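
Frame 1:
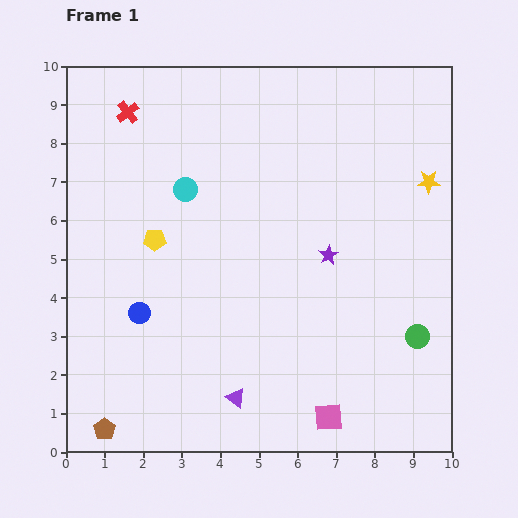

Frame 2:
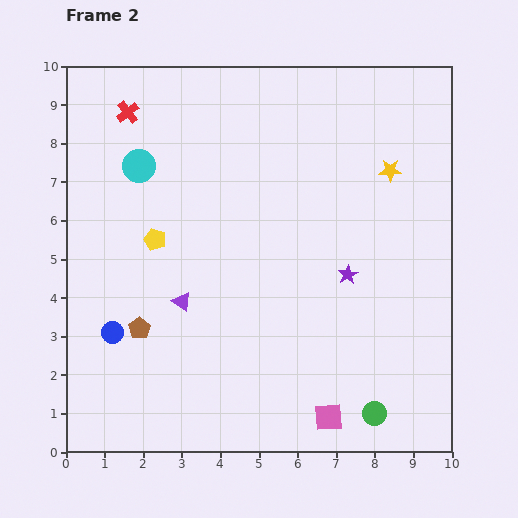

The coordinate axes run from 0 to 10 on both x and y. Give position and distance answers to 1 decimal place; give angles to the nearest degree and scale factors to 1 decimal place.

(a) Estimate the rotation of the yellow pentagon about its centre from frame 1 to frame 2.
20° clockwise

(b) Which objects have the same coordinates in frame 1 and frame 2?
the yellow pentagon, the red cross, the pink square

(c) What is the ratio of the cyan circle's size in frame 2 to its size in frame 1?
1.4×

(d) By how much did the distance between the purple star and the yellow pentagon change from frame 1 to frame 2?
+0.6

Distance in frame 1: 4.5. Distance in frame 2: 5.1.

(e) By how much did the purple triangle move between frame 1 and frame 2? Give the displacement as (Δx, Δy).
(-1.4, 2.5)

The purple triangle was at (4.4, 1.4) in frame 1 and (3.0, 3.9) in frame 2.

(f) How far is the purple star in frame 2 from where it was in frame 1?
0.7

The purple star moved from (6.8, 5.1) to (7.3, 4.6), a distance of √(0.5² + 0.5²) ≈ 0.7.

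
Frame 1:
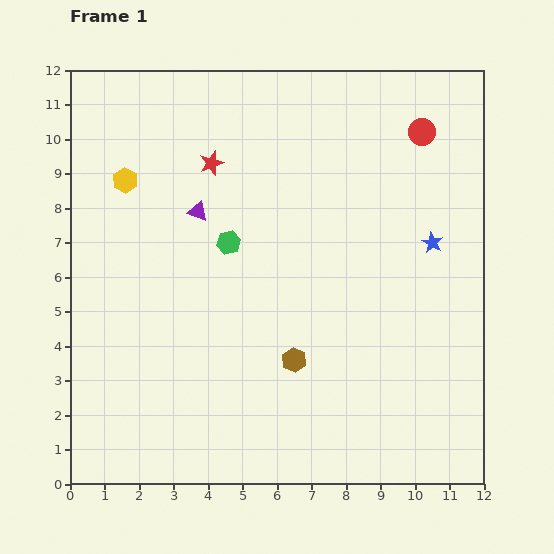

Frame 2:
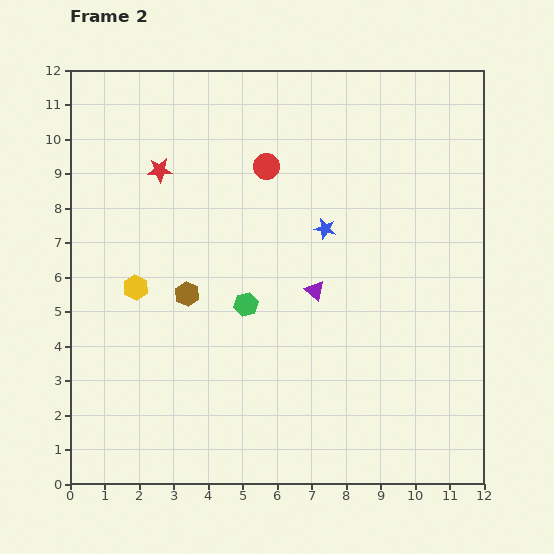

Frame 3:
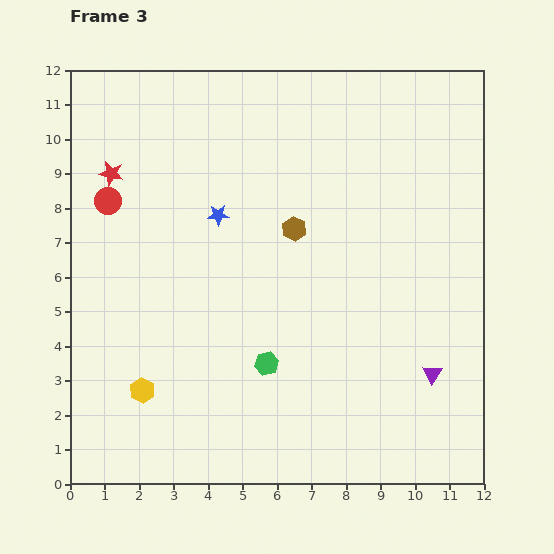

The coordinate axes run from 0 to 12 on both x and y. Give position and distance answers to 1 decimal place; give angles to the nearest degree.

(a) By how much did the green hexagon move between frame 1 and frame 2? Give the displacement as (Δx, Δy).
(0.5, -1.8)

The green hexagon was at (4.6, 7.0) in frame 1 and (5.1, 5.2) in frame 2.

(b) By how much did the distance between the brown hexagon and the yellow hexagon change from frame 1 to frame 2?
-5.6

Distance in frame 1: 7.1. Distance in frame 2: 1.5.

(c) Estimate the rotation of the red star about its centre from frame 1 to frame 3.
31° clockwise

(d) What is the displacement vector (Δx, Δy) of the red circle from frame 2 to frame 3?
(-4.6, -1.0)

The red circle was at (5.7, 9.2) in frame 2 and (1.1, 8.2) in frame 3.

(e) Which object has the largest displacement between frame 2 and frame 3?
the red circle

(moved 4.7; next 4.2)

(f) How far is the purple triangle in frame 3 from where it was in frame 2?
4.2

The purple triangle moved from (7.1, 5.6) to (10.5, 3.2), a distance of √(3.4² + 2.4²) ≈ 4.2.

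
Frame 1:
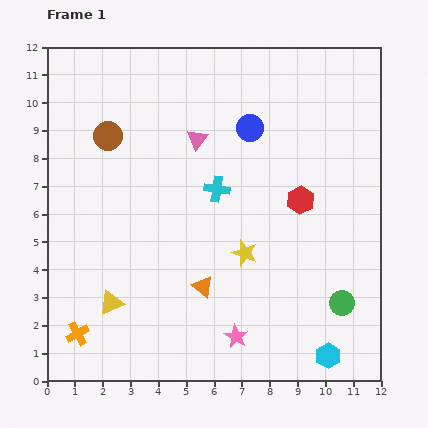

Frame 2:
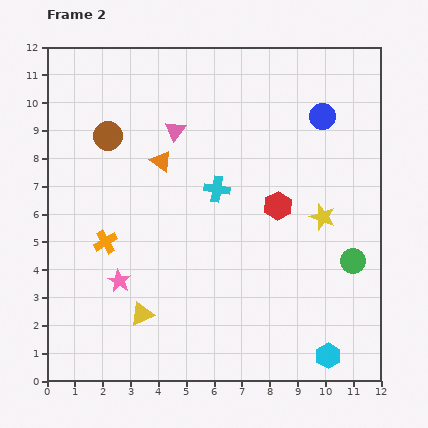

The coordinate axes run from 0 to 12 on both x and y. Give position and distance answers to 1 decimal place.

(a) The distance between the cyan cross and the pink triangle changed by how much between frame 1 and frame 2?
+0.7

Distance in frame 1: 1.9. Distance in frame 2: 2.6.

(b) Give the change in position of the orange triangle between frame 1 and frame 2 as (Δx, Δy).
(-1.5, 4.5)

The orange triangle was at (5.6, 3.4) in frame 1 and (4.1, 7.9) in frame 2.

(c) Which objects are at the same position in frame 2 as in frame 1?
the brown circle, the cyan hexagon, the cyan cross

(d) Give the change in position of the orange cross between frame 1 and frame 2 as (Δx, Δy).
(1.0, 3.3)

The orange cross was at (1.1, 1.7) in frame 1 and (2.1, 5.0) in frame 2.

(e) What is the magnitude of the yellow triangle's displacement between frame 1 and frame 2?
1.2

The yellow triangle moved from (2.3, 2.8) to (3.4, 2.4), a distance of √(1.1² + 0.4²) ≈ 1.2.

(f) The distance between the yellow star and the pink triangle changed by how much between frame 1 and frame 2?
+1.7

Distance in frame 1: 4.4. Distance in frame 2: 6.1.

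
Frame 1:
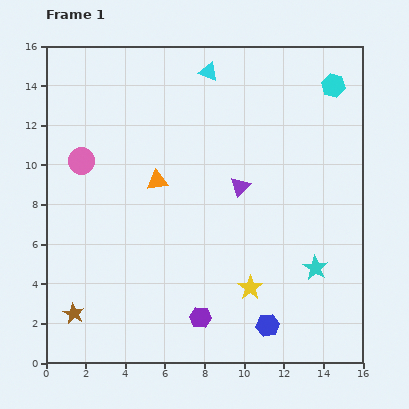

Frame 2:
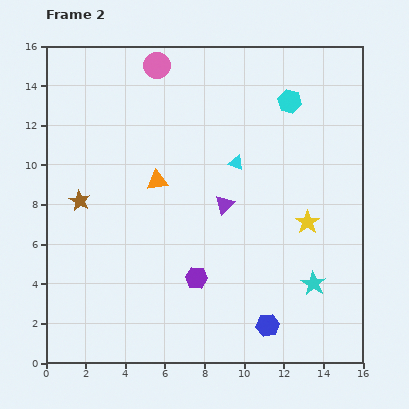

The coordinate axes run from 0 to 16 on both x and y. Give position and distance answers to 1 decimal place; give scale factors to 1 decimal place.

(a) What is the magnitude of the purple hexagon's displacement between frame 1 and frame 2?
2.0

The purple hexagon moved from (7.8, 2.3) to (7.6, 4.3), a distance of √(0.2² + 2.0²) ≈ 2.0.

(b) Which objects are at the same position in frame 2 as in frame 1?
the orange triangle, the blue hexagon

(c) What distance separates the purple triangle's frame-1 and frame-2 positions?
1.2

The purple triangle moved from (9.8, 8.9) to (9.0, 8.0), a distance of √(0.8² + 0.9²) ≈ 1.2.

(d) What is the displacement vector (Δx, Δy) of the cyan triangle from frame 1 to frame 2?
(1.4, -4.6)

The cyan triangle was at (8.2, 14.7) in frame 1 and (9.6, 10.1) in frame 2.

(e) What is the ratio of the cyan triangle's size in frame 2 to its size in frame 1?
0.8×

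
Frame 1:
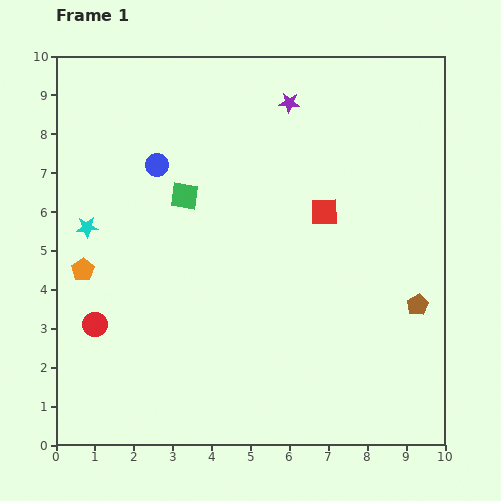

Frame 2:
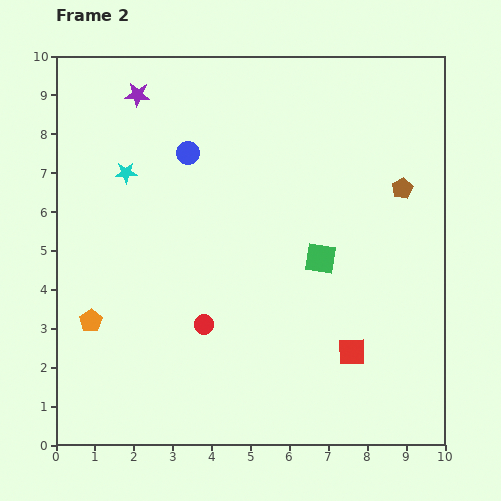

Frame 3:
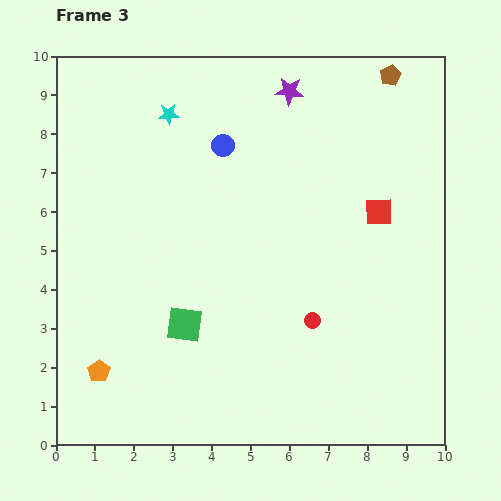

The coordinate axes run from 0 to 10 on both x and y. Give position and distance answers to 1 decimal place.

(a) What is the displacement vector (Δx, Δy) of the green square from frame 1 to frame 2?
(3.5, -1.6)

The green square was at (3.3, 6.4) in frame 1 and (6.8, 4.8) in frame 2.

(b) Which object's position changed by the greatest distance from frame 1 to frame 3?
the brown pentagon

(moved 5.9; next 5.6)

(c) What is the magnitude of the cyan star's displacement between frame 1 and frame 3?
3.6

The cyan star moved from (0.8, 5.6) to (2.9, 8.5), a distance of √(2.1² + 2.9²) ≈ 3.6.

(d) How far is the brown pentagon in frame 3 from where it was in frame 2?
2.9

The brown pentagon moved from (8.9, 6.6) to (8.6, 9.5), a distance of √(0.3² + 2.9²) ≈ 2.9.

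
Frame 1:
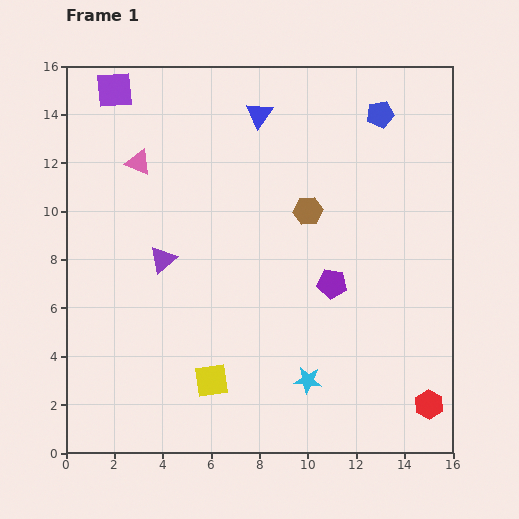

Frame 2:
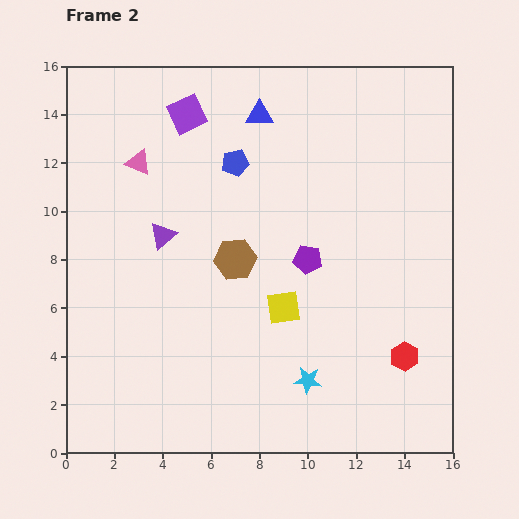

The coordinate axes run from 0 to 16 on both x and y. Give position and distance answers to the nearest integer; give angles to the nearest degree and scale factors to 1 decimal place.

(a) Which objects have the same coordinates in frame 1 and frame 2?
the blue triangle, the cyan star, the pink triangle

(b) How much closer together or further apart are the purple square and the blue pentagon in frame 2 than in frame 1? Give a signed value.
-8

Distance in frame 1: 11. Distance in frame 2: 3.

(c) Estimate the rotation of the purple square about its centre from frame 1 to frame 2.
21° counter-clockwise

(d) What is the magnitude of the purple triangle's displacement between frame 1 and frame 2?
1

The purple triangle moved from (4, 8) to (4, 9), a distance of √(0² + 1²) ≈ 1.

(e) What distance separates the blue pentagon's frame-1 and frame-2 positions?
6

The blue pentagon moved from (13, 14) to (7, 12), a distance of √(6² + 2²) ≈ 6.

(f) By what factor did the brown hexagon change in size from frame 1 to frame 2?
1.4×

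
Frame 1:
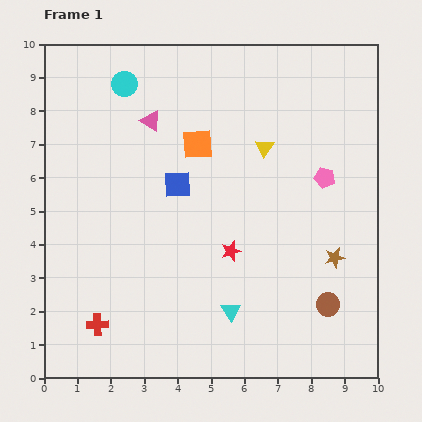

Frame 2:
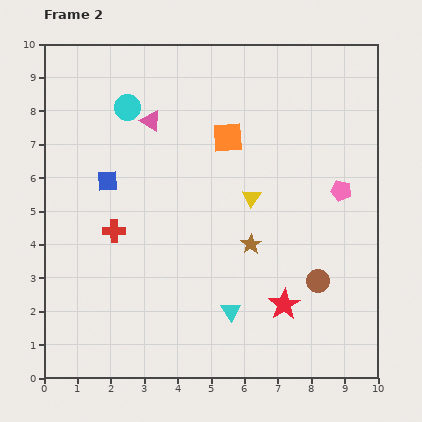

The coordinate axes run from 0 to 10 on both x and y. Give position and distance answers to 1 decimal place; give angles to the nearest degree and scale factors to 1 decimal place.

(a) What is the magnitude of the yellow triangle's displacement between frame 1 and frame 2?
1.6

The yellow triangle moved from (6.6, 6.9) to (6.2, 5.4), a distance of √(0.4² + 1.5²) ≈ 1.6.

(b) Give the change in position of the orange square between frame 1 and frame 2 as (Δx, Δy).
(0.9, 0.2)

The orange square was at (4.6, 7.0) in frame 1 and (5.5, 7.2) in frame 2.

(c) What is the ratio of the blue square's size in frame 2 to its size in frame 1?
0.8×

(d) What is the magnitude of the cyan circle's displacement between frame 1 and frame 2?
0.7

The cyan circle moved from (2.4, 8.8) to (2.5, 8.1), a distance of √(0.1² + 0.7²) ≈ 0.7.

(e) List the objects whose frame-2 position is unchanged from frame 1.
the cyan triangle, the pink triangle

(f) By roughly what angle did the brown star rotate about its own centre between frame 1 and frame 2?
22° counter-clockwise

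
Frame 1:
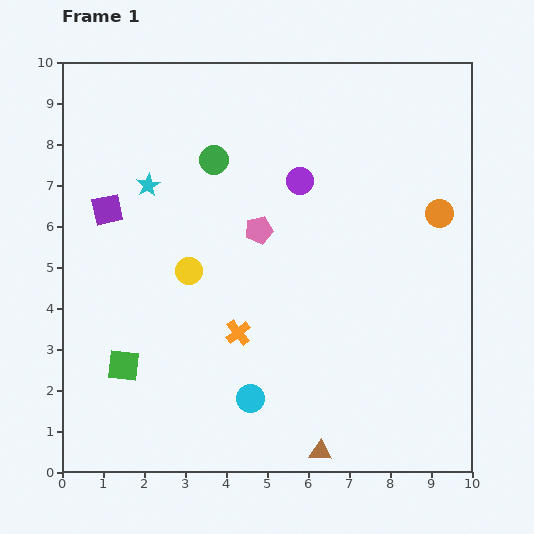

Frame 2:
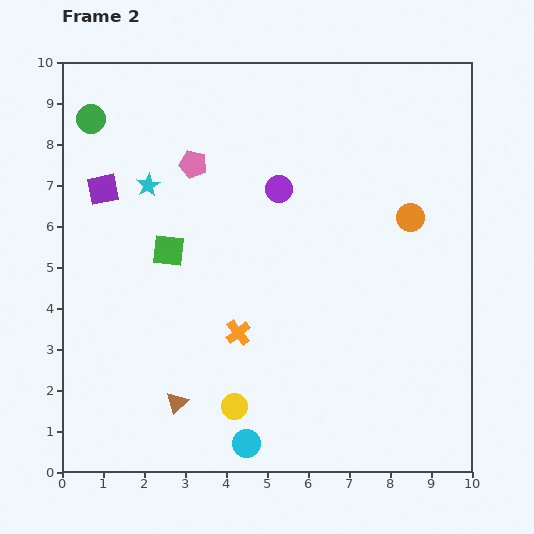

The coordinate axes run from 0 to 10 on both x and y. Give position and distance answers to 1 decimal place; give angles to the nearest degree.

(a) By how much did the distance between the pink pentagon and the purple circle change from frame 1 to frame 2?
+0.6

Distance in frame 1: 1.6. Distance in frame 2: 2.2.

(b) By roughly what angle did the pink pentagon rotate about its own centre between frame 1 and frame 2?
26° clockwise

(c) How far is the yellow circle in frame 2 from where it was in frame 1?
3.5

The yellow circle moved from (3.1, 4.9) to (4.2, 1.6), a distance of √(1.1² + 3.3²) ≈ 3.5.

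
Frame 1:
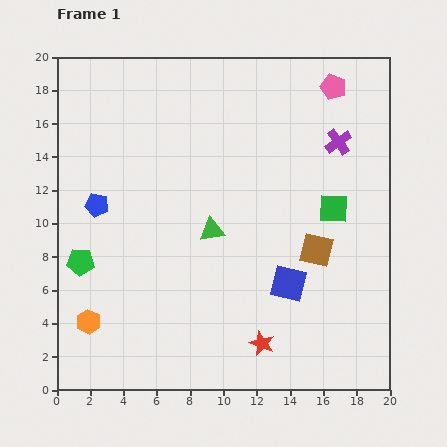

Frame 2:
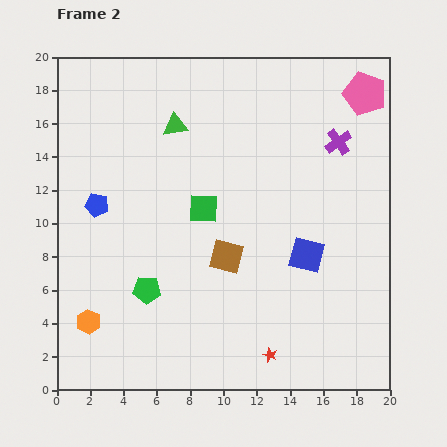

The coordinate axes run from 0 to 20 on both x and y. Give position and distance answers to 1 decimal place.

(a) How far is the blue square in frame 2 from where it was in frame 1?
2.0

The blue square moved from (13.9, 6.4) to (15.0, 8.1), a distance of √(1.1² + 1.7²) ≈ 2.0.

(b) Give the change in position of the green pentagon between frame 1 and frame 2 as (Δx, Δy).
(4.0, -1.7)

The green pentagon was at (1.4, 7.7) in frame 1 and (5.4, 6.0) in frame 2.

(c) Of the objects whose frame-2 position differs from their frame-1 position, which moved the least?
the red star

(moved 0.9)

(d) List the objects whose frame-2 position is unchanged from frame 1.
the blue pentagon, the purple cross, the orange hexagon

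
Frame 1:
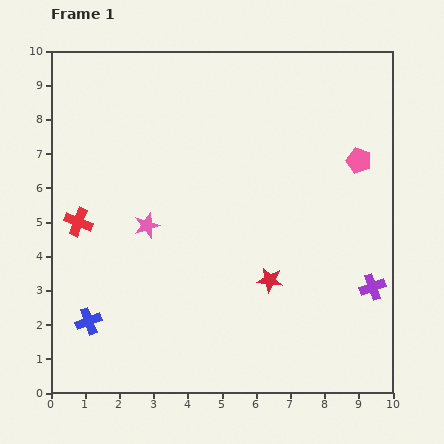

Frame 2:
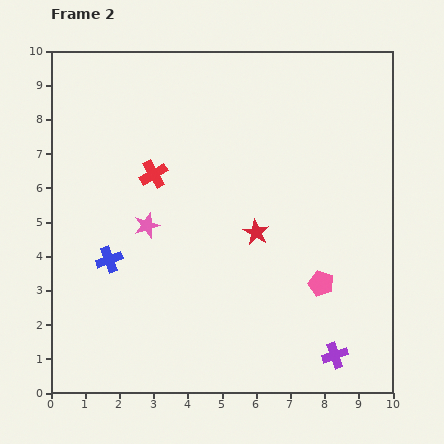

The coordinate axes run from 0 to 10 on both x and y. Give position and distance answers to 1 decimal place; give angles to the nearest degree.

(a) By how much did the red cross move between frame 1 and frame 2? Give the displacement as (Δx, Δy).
(2.2, 1.4)

The red cross was at (0.8, 5.0) in frame 1 and (3.0, 6.4) in frame 2.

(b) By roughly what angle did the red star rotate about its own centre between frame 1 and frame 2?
23° clockwise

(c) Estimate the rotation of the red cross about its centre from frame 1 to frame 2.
39° clockwise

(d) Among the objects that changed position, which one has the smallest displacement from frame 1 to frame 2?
the red star

(moved 1.5)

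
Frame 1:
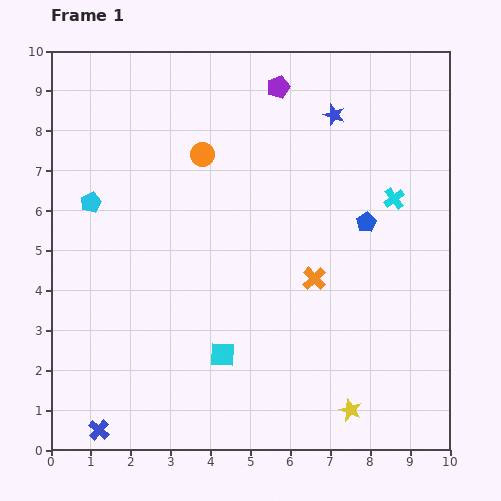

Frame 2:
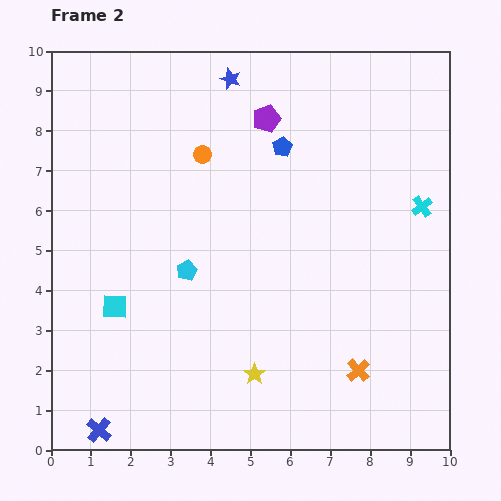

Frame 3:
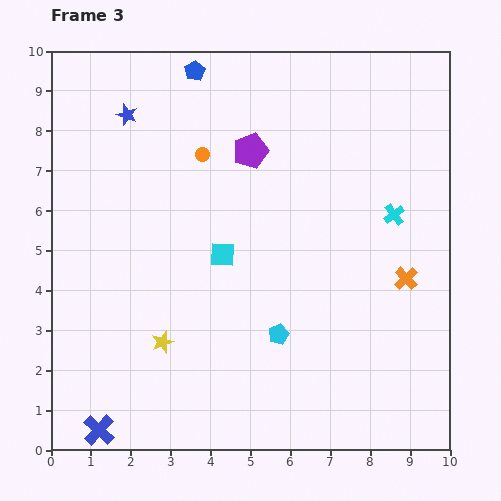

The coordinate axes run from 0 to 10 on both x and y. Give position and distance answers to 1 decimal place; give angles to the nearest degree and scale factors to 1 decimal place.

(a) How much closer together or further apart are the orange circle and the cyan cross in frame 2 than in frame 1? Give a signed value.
+0.8

Distance in frame 1: 4.9. Distance in frame 2: 5.7.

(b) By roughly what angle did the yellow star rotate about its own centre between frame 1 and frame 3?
30° clockwise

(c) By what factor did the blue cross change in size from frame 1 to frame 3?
1.5×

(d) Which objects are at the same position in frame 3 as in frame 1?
the orange circle, the blue cross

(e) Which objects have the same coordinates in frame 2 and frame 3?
the orange circle, the blue cross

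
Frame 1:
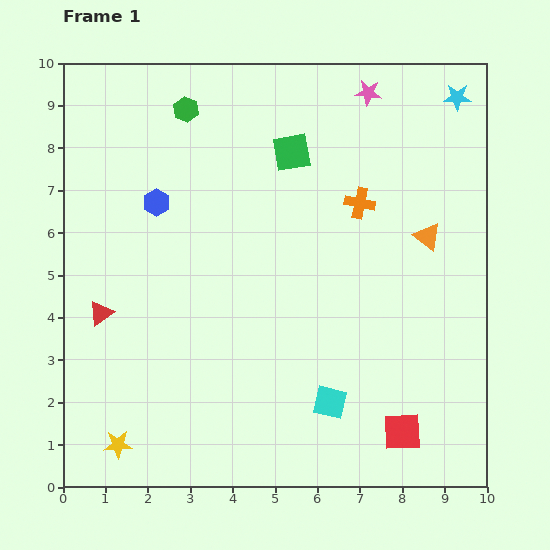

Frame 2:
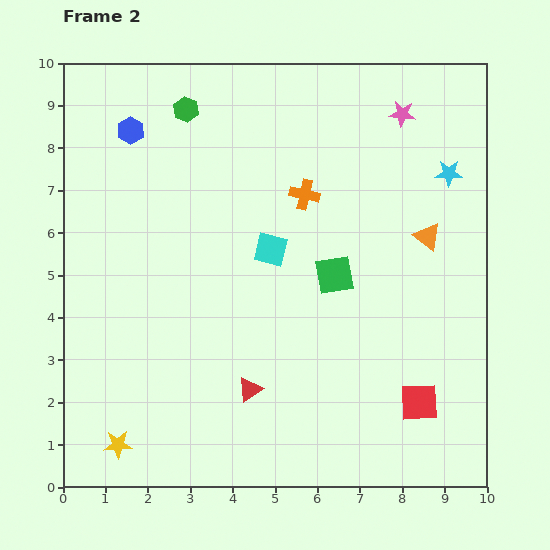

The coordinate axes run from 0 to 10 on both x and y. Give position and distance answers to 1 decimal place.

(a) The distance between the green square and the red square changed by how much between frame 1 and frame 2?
-3.5

Distance in frame 1: 7.1. Distance in frame 2: 3.6.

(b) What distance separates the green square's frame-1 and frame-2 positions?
3.1

The green square moved from (5.4, 7.9) to (6.4, 5.0), a distance of √(1.0² + 2.9²) ≈ 3.1.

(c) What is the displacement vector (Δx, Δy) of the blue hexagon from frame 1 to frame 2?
(-0.6, 1.7)

The blue hexagon was at (2.2, 6.7) in frame 1 and (1.6, 8.4) in frame 2.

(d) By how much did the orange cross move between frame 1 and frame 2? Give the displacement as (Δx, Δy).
(-1.3, 0.2)

The orange cross was at (7.0, 6.7) in frame 1 and (5.7, 6.9) in frame 2.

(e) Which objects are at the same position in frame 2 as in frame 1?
the yellow star, the green hexagon, the orange triangle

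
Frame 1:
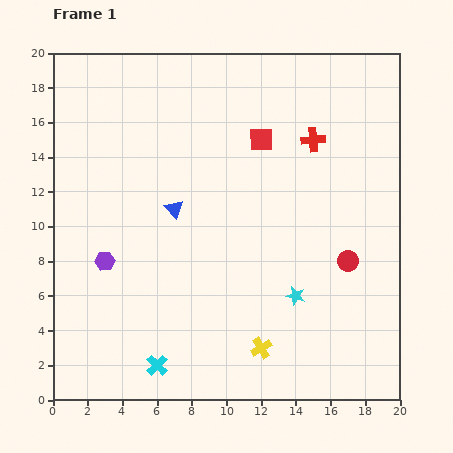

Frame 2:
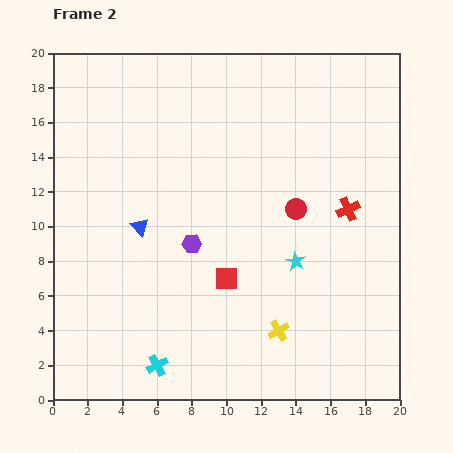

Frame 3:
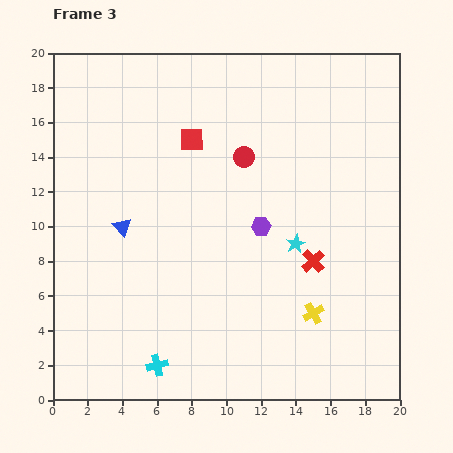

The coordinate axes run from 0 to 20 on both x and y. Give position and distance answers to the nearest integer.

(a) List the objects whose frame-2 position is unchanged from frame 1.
the cyan cross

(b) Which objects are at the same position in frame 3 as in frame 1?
the cyan cross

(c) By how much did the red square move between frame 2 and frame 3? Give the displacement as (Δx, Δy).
(-2, 8)

The red square was at (10, 7) in frame 2 and (8, 15) in frame 3.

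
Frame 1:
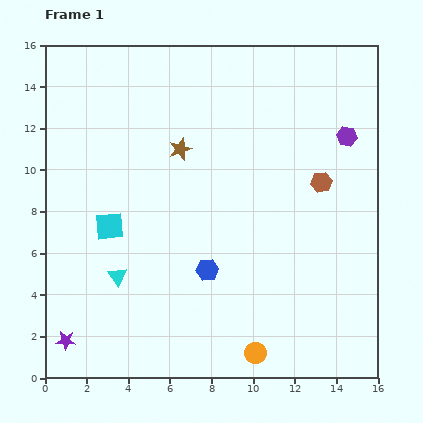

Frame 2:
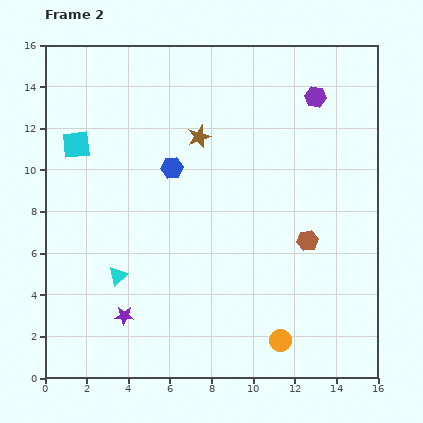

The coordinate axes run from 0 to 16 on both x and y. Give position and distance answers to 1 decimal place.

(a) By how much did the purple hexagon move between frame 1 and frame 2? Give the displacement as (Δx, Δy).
(-1.5, 1.9)

The purple hexagon was at (14.5, 11.6) in frame 1 and (13.0, 13.5) in frame 2.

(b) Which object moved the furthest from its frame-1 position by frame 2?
the blue hexagon

(moved 5.2; next 4.2)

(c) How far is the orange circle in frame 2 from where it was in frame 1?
1.3

The orange circle moved from (10.1, 1.2) to (11.3, 1.8), a distance of √(1.2² + 0.6²) ≈ 1.3.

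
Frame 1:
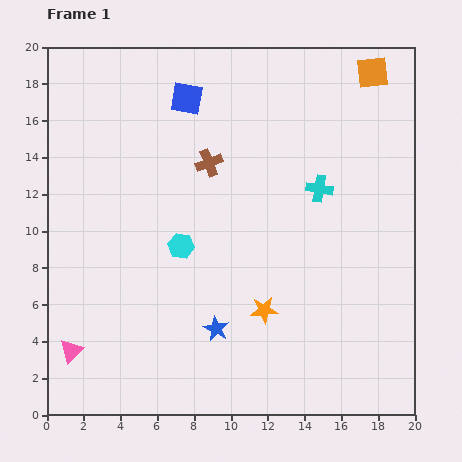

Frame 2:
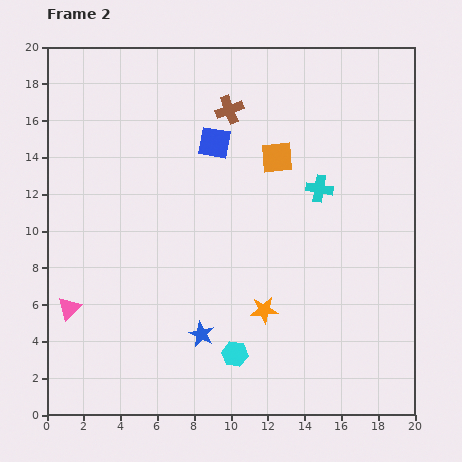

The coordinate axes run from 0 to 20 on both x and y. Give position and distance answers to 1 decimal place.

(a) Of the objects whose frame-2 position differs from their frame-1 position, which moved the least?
the blue star

(moved 0.9)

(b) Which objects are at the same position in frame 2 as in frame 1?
the cyan cross, the orange star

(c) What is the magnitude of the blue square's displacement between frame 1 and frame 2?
2.8

The blue square moved from (7.6, 17.2) to (9.1, 14.8), a distance of √(1.5² + 2.4²) ≈ 2.8.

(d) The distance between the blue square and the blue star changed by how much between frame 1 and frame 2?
-2.2

Distance in frame 1: 12.6. Distance in frame 2: 10.4.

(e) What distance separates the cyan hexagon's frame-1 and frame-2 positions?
6.6

The cyan hexagon moved from (7.3, 9.2) to (10.2, 3.3), a distance of √(2.9² + 5.9²) ≈ 6.6.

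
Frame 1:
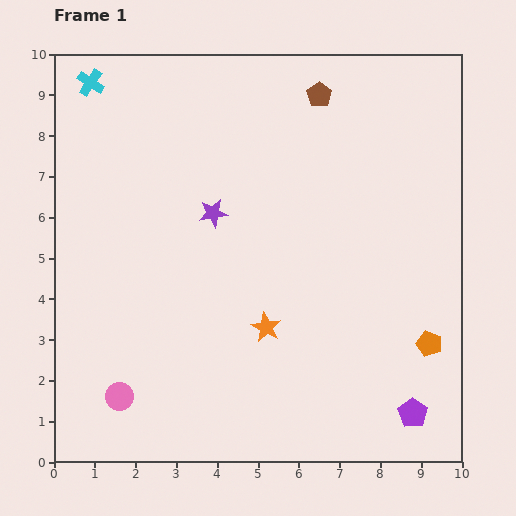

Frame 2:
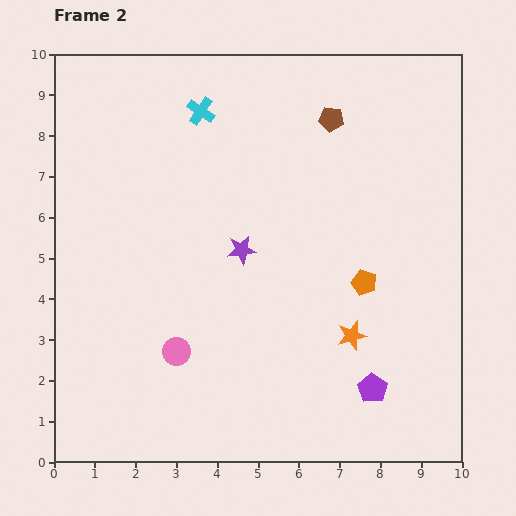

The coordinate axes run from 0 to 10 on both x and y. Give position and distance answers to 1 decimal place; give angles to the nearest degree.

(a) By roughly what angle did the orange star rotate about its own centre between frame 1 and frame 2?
29° clockwise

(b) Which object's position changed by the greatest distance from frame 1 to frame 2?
the cyan cross

(moved 2.8; next 2.2)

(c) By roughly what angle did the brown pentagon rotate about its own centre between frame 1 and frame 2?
29° counter-clockwise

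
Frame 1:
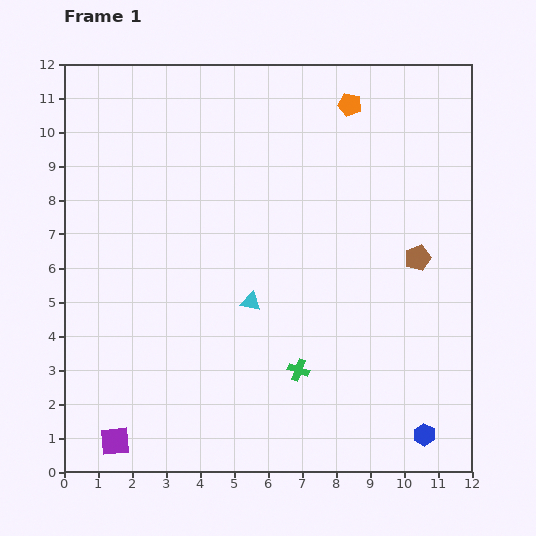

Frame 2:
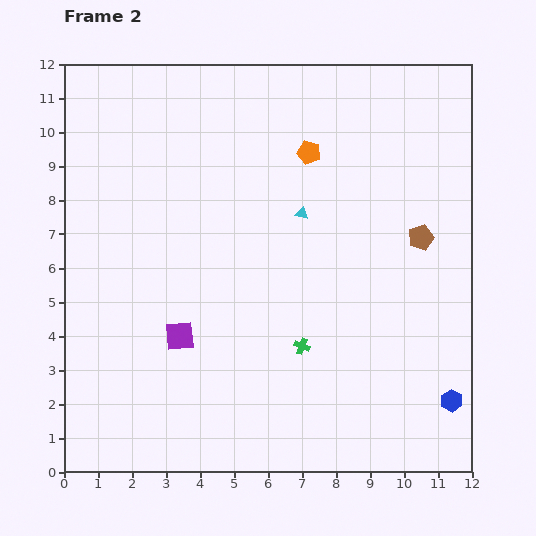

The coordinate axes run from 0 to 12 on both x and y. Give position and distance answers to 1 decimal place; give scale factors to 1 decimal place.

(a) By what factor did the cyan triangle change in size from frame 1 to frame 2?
0.6×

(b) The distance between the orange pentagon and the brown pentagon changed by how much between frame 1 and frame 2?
-0.8

Distance in frame 1: 4.9. Distance in frame 2: 4.1.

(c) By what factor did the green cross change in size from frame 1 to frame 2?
0.7×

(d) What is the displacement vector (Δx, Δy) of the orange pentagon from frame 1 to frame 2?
(-1.2, -1.4)

The orange pentagon was at (8.4, 10.8) in frame 1 and (7.2, 9.4) in frame 2.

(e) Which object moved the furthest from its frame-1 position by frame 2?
the purple square

(moved 3.6; next 3.0)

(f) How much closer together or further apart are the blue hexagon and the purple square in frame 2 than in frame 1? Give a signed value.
-0.9

Distance in frame 1: 9.1. Distance in frame 2: 8.2.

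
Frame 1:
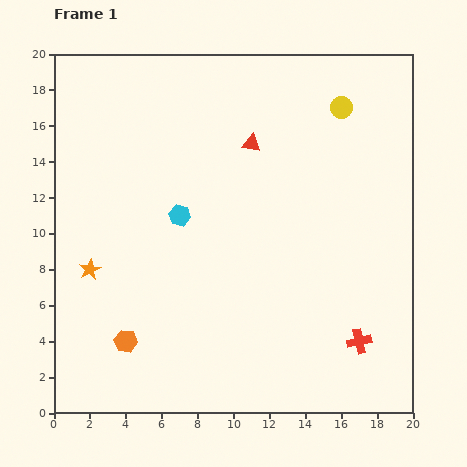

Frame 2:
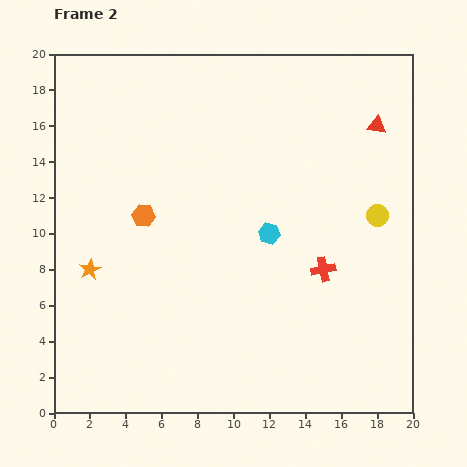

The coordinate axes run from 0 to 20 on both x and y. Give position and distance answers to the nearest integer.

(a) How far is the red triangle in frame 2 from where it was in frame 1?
7

The red triangle moved from (11, 15) to (18, 16), a distance of √(7² + 1²) ≈ 7.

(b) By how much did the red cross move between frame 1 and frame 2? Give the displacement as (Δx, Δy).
(-2, 4)

The red cross was at (17, 4) in frame 1 and (15, 8) in frame 2.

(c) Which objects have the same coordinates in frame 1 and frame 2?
the orange star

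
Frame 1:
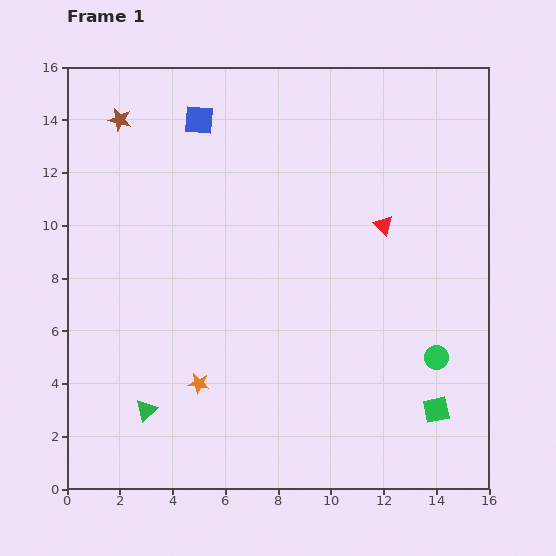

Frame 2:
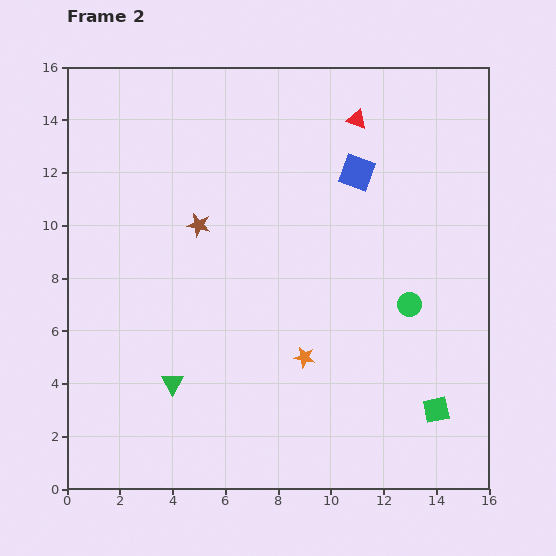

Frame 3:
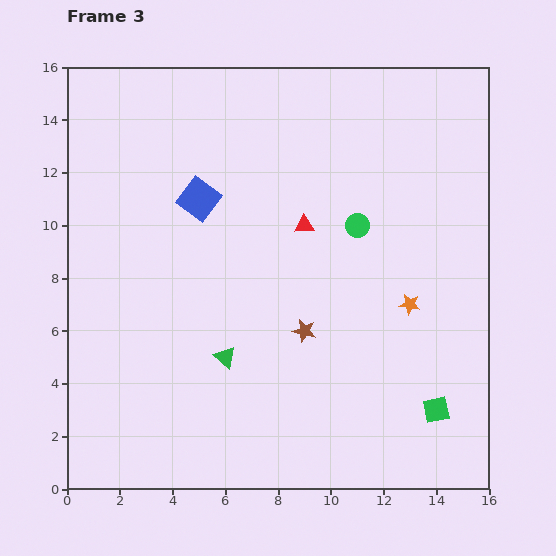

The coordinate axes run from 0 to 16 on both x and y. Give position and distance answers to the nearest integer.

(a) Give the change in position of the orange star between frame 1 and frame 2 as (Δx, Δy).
(4, 1)

The orange star was at (5, 4) in frame 1 and (9, 5) in frame 2.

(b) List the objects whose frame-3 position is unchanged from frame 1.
the green square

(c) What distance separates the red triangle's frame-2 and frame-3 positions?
4

The red triangle moved from (11, 14) to (9, 10), a distance of √(2² + 4²) ≈ 4.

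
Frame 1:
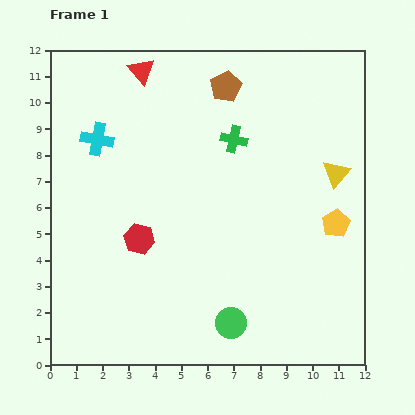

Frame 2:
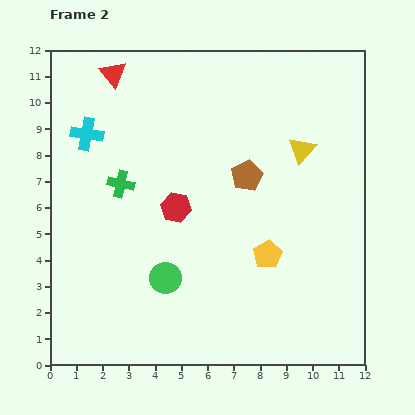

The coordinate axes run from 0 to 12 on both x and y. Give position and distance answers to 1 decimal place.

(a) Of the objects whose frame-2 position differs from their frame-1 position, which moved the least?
the cyan cross

(moved 0.4)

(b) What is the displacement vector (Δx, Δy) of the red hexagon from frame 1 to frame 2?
(1.4, 1.2)

The red hexagon was at (3.4, 4.8) in frame 1 and (4.8, 6.0) in frame 2.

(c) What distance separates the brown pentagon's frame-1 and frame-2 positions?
3.5

The brown pentagon moved from (6.7, 10.6) to (7.5, 7.2), a distance of √(0.8² + 3.4²) ≈ 3.5.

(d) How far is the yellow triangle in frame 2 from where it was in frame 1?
1.6

The yellow triangle moved from (10.9, 7.3) to (9.6, 8.2), a distance of √(1.3² + 0.9²) ≈ 1.6.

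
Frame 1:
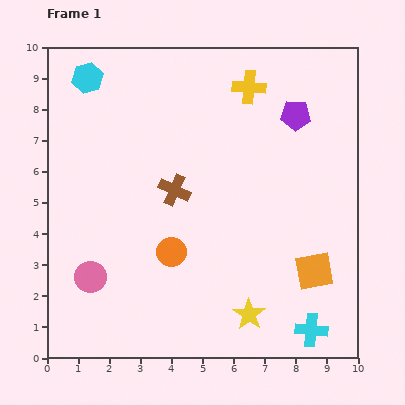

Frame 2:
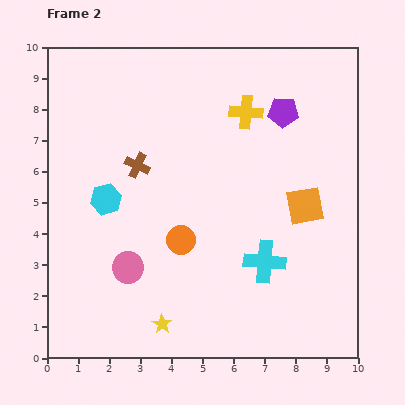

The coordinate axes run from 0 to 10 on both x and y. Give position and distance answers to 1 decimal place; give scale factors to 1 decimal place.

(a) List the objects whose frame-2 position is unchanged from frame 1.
none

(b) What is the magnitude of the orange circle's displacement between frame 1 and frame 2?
0.5

The orange circle moved from (4.0, 3.4) to (4.3, 3.8), a distance of √(0.3² + 0.4²) ≈ 0.5.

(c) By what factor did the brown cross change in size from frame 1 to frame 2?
0.8×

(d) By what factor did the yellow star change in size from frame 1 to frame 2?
0.6×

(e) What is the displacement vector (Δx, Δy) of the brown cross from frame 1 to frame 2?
(-1.2, 0.8)

The brown cross was at (4.1, 5.4) in frame 1 and (2.9, 6.2) in frame 2.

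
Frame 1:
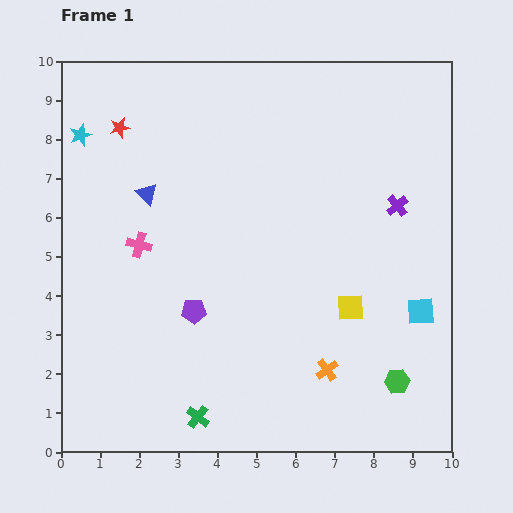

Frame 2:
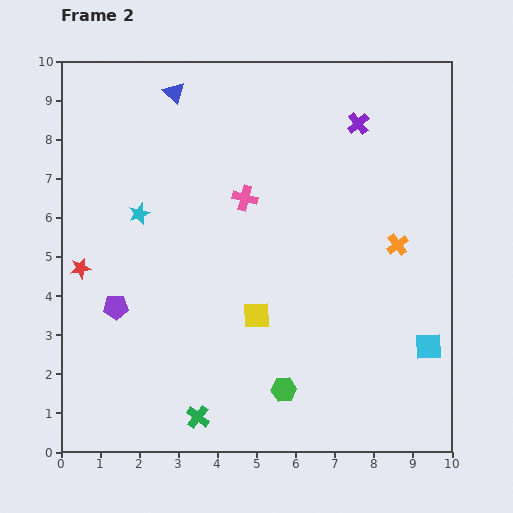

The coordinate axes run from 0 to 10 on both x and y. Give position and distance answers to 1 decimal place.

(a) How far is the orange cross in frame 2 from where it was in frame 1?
3.7

The orange cross moved from (6.8, 2.1) to (8.6, 5.3), a distance of √(1.8² + 3.2²) ≈ 3.7.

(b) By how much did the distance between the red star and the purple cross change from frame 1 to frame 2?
+0.6

Distance in frame 1: 7.4. Distance in frame 2: 8.0.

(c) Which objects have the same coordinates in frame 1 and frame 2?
the green cross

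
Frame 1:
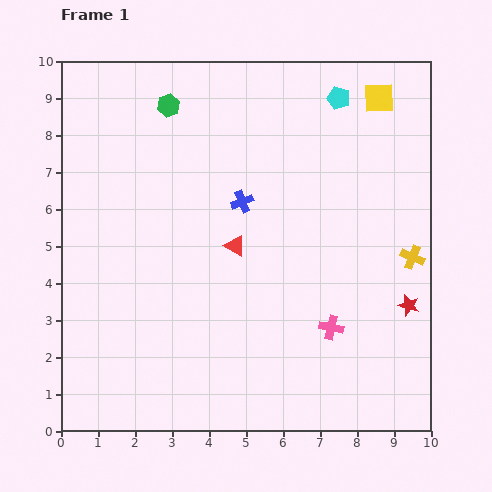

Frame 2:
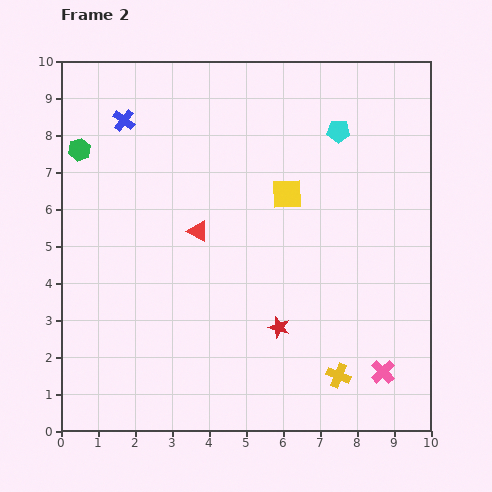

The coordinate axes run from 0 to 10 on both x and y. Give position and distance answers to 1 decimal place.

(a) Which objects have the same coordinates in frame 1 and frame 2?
none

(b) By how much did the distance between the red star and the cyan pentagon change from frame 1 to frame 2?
-0.4

Distance in frame 1: 5.9. Distance in frame 2: 5.5.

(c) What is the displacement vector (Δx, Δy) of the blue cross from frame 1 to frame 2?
(-3.2, 2.2)

The blue cross was at (4.9, 6.2) in frame 1 and (1.7, 8.4) in frame 2.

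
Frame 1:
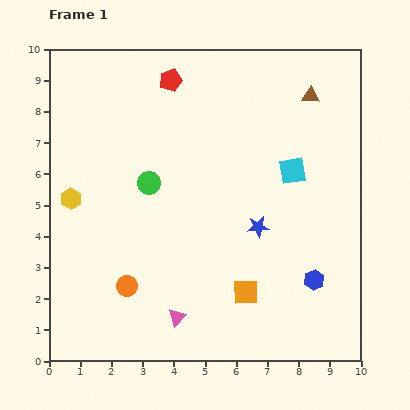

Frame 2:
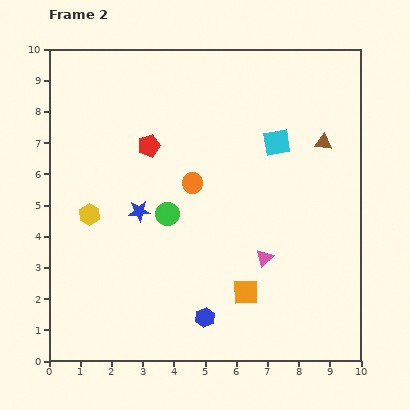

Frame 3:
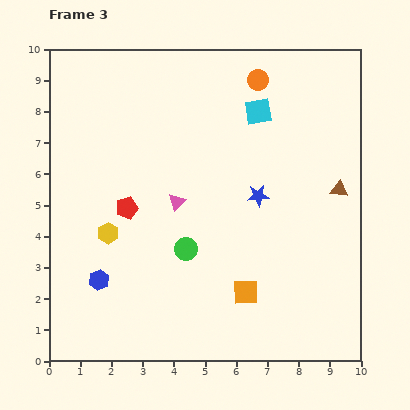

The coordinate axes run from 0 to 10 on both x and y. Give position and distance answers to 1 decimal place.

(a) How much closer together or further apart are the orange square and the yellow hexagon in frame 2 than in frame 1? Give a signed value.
-0.8

Distance in frame 1: 6.4. Distance in frame 2: 5.6.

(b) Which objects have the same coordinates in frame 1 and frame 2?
the orange square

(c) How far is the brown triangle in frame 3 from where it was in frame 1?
3.1

The brown triangle moved from (8.4, 8.5) to (9.3, 5.5), a distance of √(0.9² + 3.0²) ≈ 3.1.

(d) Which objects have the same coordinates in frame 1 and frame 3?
the orange square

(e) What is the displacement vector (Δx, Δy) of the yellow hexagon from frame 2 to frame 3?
(0.6, -0.6)

The yellow hexagon was at (1.3, 4.7) in frame 2 and (1.9, 4.1) in frame 3.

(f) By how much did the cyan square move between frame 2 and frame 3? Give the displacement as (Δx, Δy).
(-0.6, 1.0)

The cyan square was at (7.3, 7.0) in frame 2 and (6.7, 8.0) in frame 3.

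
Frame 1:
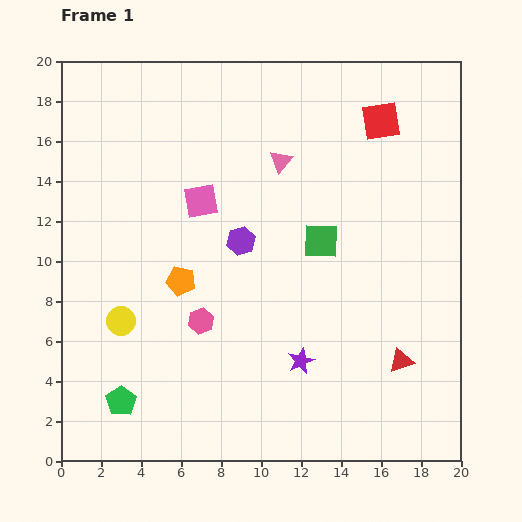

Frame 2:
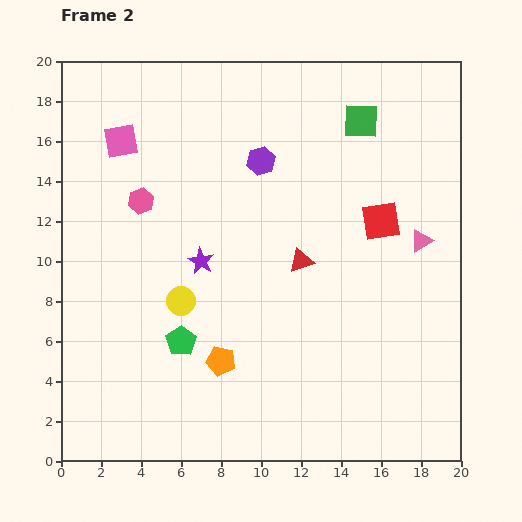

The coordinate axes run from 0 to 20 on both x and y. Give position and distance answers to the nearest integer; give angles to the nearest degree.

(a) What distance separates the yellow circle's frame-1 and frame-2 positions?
3

The yellow circle moved from (3, 7) to (6, 8), a distance of √(3² + 1²) ≈ 3.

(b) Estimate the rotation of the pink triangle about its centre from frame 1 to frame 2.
19° clockwise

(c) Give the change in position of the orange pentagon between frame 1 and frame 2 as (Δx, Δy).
(2, -4)

The orange pentagon was at (6, 9) in frame 1 and (8, 5) in frame 2.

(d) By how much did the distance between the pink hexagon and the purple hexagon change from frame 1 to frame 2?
+2

Distance in frame 1: 4. Distance in frame 2: 6.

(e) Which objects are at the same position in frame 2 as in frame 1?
none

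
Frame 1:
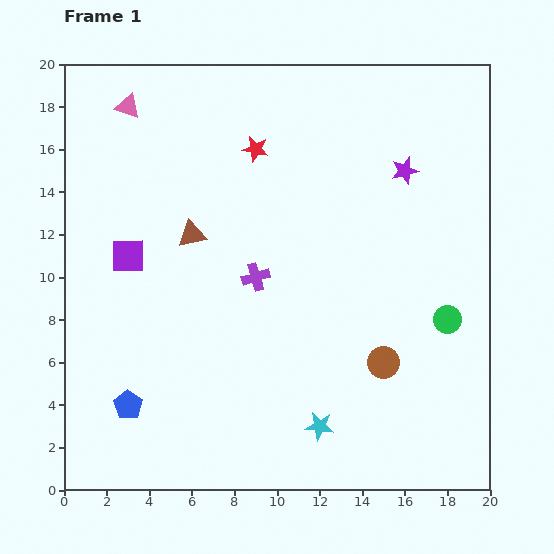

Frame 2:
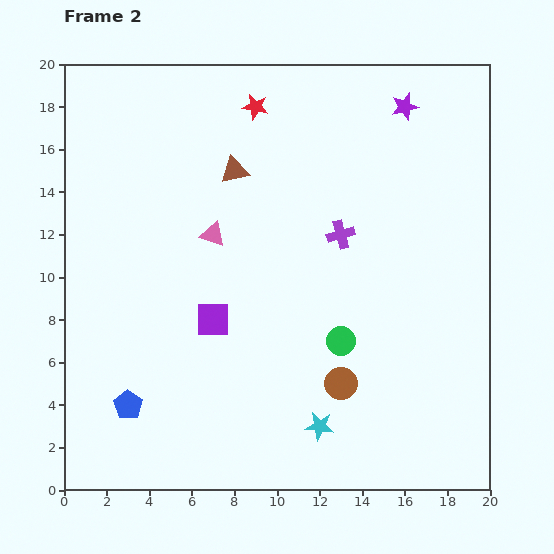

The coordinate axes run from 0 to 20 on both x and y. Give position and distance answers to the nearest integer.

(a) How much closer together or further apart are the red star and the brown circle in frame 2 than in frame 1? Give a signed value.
+2

Distance in frame 1: 12. Distance in frame 2: 14.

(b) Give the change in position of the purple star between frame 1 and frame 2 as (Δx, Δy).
(0, 3)

The purple star was at (16, 15) in frame 1 and (16, 18) in frame 2.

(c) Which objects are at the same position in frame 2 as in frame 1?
the blue pentagon, the cyan star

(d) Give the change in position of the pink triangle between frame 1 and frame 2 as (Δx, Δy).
(4, -6)

The pink triangle was at (3, 18) in frame 1 and (7, 12) in frame 2.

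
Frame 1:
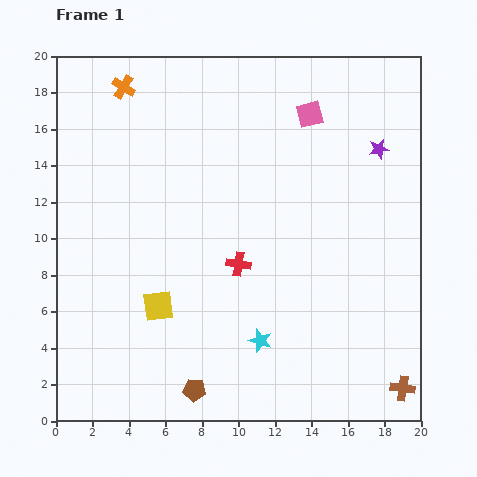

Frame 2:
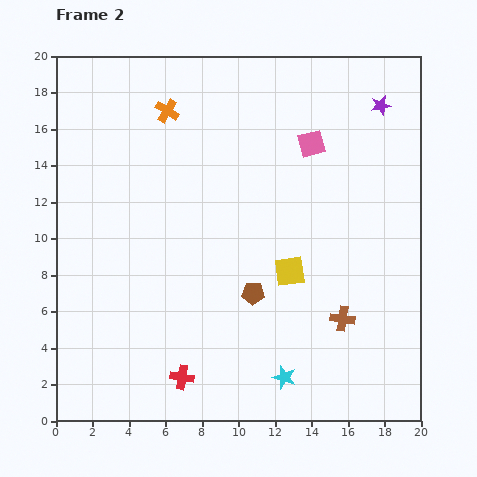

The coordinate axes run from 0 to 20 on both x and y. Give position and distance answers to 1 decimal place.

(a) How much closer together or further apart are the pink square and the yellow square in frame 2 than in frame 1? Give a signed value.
-6.3

Distance in frame 1: 13.4. Distance in frame 2: 7.1.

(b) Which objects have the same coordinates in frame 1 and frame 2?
none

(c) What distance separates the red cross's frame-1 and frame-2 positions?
6.9

The red cross moved from (10.0, 8.6) to (6.9, 2.4), a distance of √(3.1² + 6.2²) ≈ 6.9.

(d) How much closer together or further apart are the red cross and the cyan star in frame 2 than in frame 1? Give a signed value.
+1.2

Distance in frame 1: 4.4. Distance in frame 2: 5.6.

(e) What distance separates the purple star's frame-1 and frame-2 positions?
2.4

The purple star moved from (17.7, 14.9) to (17.8, 17.3), a distance of √(0.1² + 2.4²) ≈ 2.4.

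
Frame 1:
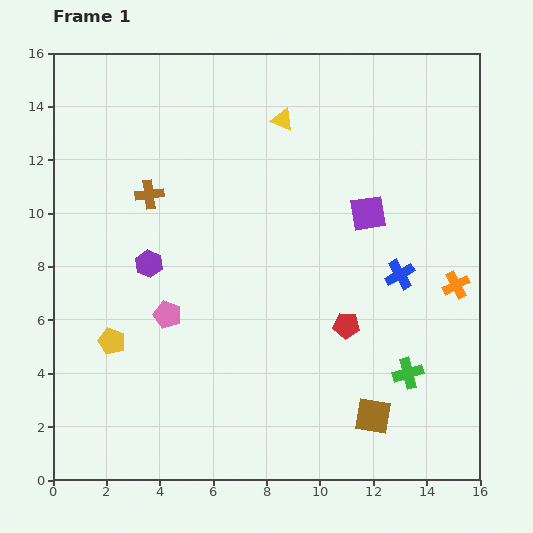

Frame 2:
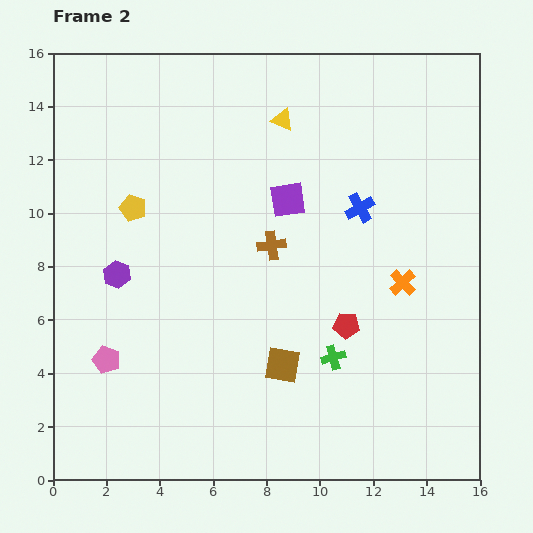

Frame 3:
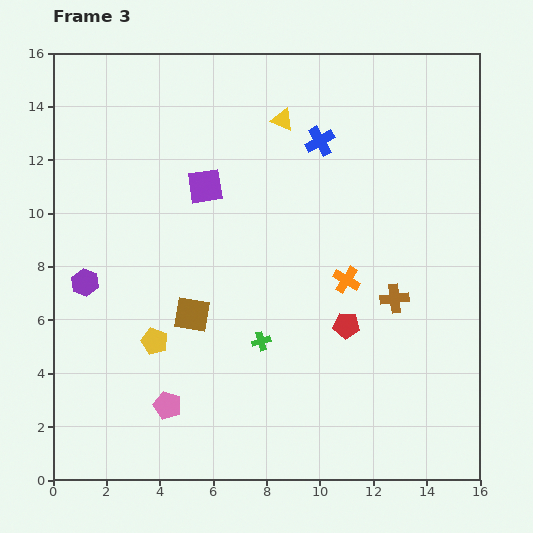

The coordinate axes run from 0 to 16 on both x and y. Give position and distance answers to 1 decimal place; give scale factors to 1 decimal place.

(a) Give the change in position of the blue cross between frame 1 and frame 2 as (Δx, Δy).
(-1.5, 2.5)

The blue cross was at (13.0, 7.7) in frame 1 and (11.5, 10.2) in frame 2.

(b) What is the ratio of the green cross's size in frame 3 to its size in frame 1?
0.6×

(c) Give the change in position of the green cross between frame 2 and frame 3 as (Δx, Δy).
(-2.7, 0.6)

The green cross was at (10.5, 4.6) in frame 2 and (7.8, 5.2) in frame 3.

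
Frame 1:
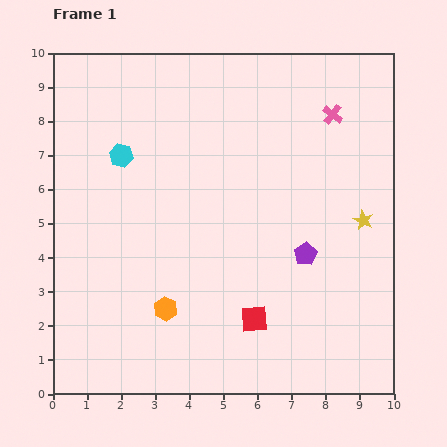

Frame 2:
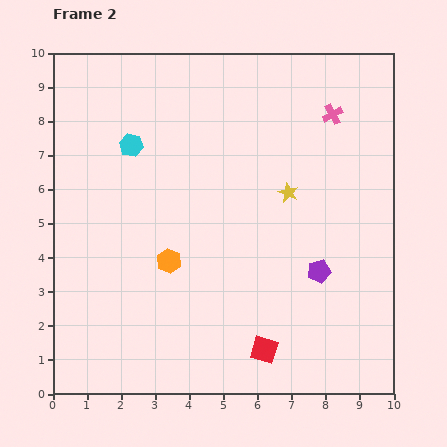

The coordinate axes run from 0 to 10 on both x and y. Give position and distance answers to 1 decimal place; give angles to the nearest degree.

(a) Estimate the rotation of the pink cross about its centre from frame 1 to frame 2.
25° clockwise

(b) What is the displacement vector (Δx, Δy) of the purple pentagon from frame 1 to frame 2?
(0.4, -0.5)

The purple pentagon was at (7.4, 4.1) in frame 1 and (7.8, 3.6) in frame 2.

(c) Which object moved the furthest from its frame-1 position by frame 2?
the yellow star

(moved 2.3; next 1.4)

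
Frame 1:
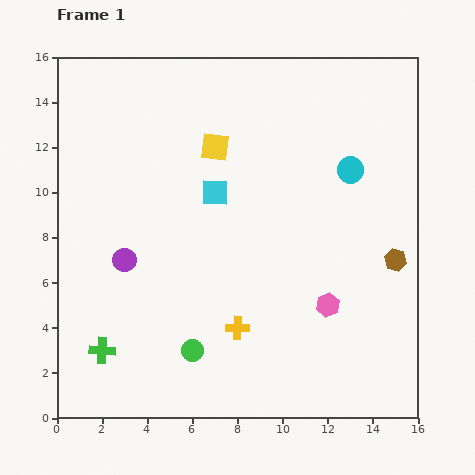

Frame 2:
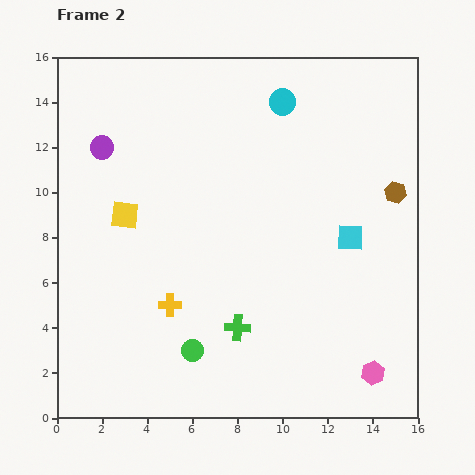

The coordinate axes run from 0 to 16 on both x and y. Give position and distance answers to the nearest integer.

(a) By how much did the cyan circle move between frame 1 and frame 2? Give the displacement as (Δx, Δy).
(-3, 3)

The cyan circle was at (13, 11) in frame 1 and (10, 14) in frame 2.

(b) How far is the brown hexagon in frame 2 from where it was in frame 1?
3

The brown hexagon moved from (15, 7) to (15, 10), a distance of √(0² + 3²) ≈ 3.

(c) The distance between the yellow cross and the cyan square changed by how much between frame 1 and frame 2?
+3

Distance in frame 1: 6. Distance in frame 2: 9.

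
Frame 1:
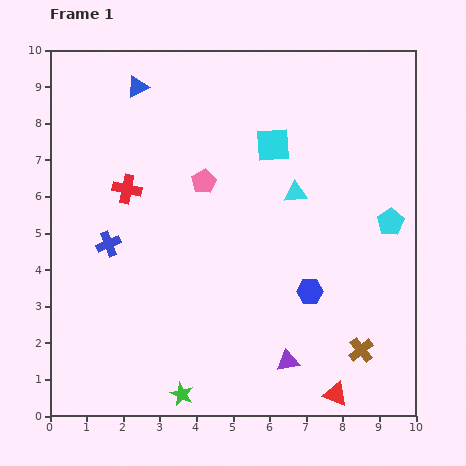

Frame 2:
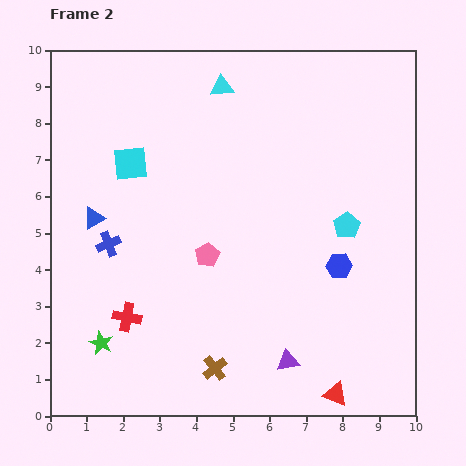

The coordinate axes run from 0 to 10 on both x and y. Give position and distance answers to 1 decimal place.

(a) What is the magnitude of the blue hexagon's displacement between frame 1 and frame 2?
1.1

The blue hexagon moved from (7.1, 3.4) to (7.9, 4.1), a distance of √(0.8² + 0.7²) ≈ 1.1.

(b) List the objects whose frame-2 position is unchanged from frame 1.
the blue cross, the red triangle, the purple triangle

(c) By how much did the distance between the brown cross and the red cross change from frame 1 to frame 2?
-5.0

Distance in frame 1: 7.8. Distance in frame 2: 2.8.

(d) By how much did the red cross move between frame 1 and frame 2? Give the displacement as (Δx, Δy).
(0.0, -3.5)

The red cross was at (2.1, 6.2) in frame 1 and (2.1, 2.7) in frame 2.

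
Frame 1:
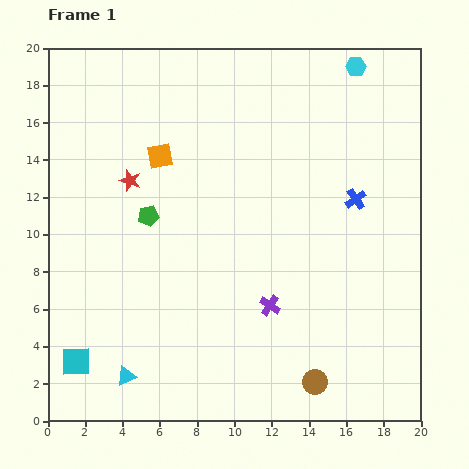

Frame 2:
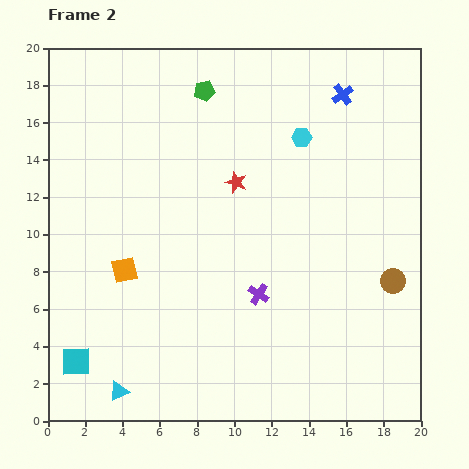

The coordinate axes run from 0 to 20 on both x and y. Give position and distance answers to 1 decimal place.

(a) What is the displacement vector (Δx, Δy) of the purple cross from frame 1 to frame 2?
(-0.6, 0.6)

The purple cross was at (11.9, 6.2) in frame 1 and (11.3, 6.8) in frame 2.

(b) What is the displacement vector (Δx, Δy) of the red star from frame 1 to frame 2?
(5.7, -0.1)

The red star was at (4.4, 12.9) in frame 1 and (10.1, 12.8) in frame 2.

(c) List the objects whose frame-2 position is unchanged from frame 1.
the cyan square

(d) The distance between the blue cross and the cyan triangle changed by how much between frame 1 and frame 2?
+4.4

Distance in frame 1: 15.5. Distance in frame 2: 19.9.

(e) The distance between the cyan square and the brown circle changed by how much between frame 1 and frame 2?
+4.7

Distance in frame 1: 12.8. Distance in frame 2: 17.5.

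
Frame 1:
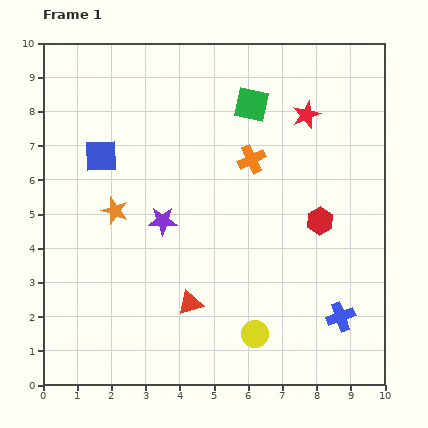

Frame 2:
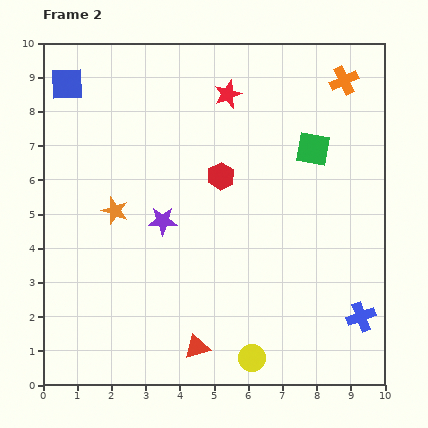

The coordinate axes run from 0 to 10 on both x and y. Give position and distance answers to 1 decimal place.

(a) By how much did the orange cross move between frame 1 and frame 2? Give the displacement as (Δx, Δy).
(2.7, 2.3)

The orange cross was at (6.1, 6.6) in frame 1 and (8.8, 8.9) in frame 2.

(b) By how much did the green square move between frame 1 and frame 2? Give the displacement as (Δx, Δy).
(1.8, -1.3)

The green square was at (6.1, 8.2) in frame 1 and (7.9, 6.9) in frame 2.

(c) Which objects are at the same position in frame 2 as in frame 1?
the orange star, the purple star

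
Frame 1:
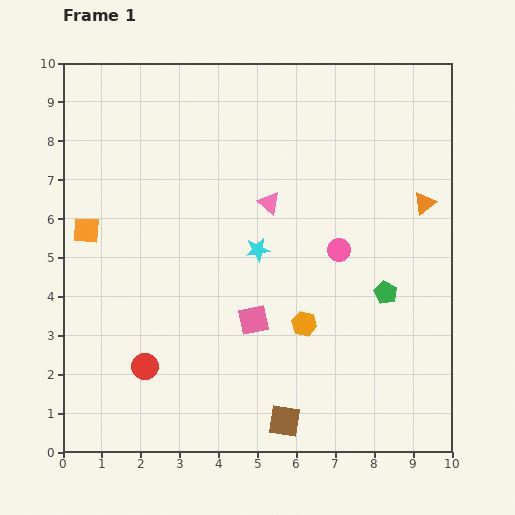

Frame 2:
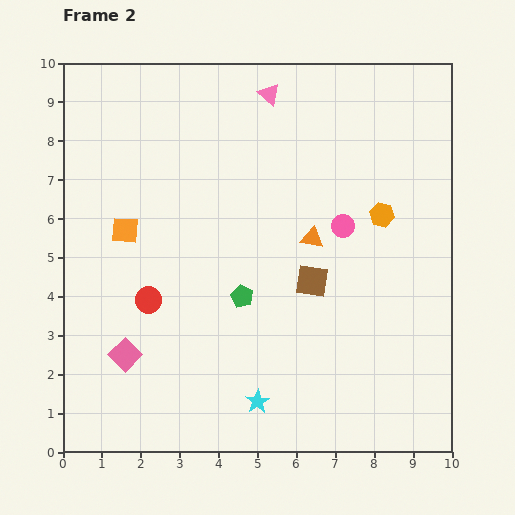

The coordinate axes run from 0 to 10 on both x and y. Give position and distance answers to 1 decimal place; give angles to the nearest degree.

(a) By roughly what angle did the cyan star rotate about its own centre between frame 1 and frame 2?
21° counter-clockwise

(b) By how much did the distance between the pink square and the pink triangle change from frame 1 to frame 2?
+4.7

Distance in frame 1: 3.0. Distance in frame 2: 7.7.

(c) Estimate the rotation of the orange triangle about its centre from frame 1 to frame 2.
47° clockwise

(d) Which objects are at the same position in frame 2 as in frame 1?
none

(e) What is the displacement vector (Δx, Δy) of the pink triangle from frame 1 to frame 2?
(0.0, 2.8)

The pink triangle was at (5.3, 6.4) in frame 1 and (5.3, 9.2) in frame 2.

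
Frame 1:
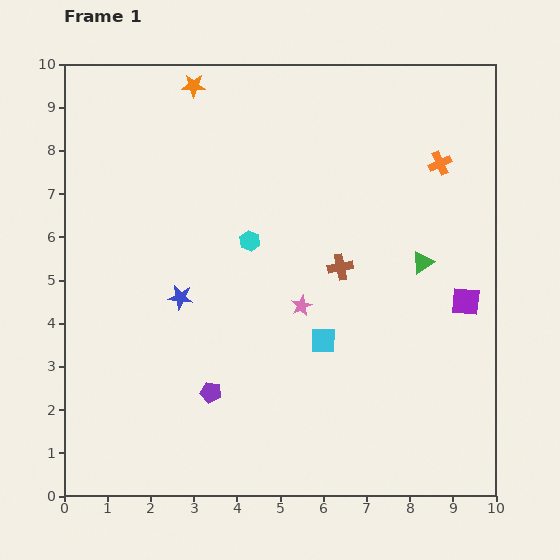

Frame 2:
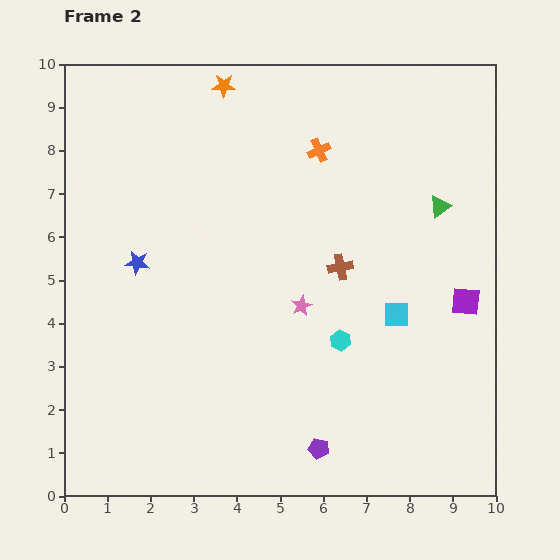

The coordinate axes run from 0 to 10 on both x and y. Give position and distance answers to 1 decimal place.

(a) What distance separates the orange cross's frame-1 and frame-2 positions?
2.8

The orange cross moved from (8.7, 7.7) to (5.9, 8.0), a distance of √(2.8² + 0.3²) ≈ 2.8.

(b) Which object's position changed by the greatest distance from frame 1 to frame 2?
the cyan hexagon

(moved 3.1; next 2.8)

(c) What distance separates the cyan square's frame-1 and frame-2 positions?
1.8

The cyan square moved from (6.0, 3.6) to (7.7, 4.2), a distance of √(1.7² + 0.6²) ≈ 1.8.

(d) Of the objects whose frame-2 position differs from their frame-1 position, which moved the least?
the orange star

(moved 0.7)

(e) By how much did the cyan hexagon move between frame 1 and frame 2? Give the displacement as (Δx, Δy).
(2.1, -2.3)

The cyan hexagon was at (4.3, 5.9) in frame 1 and (6.4, 3.6) in frame 2.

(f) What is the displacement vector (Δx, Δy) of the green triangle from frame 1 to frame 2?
(0.4, 1.3)

The green triangle was at (8.3, 5.4) in frame 1 and (8.7, 6.7) in frame 2.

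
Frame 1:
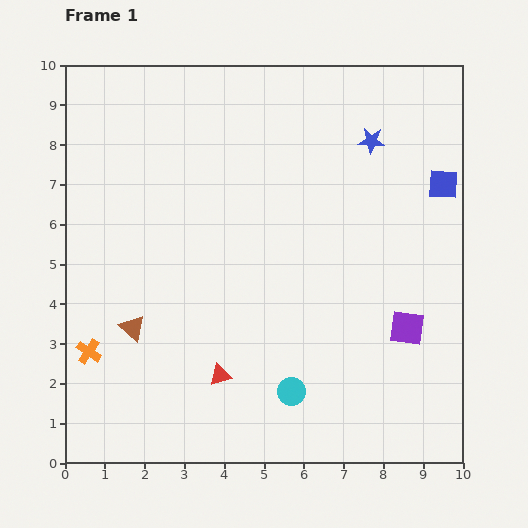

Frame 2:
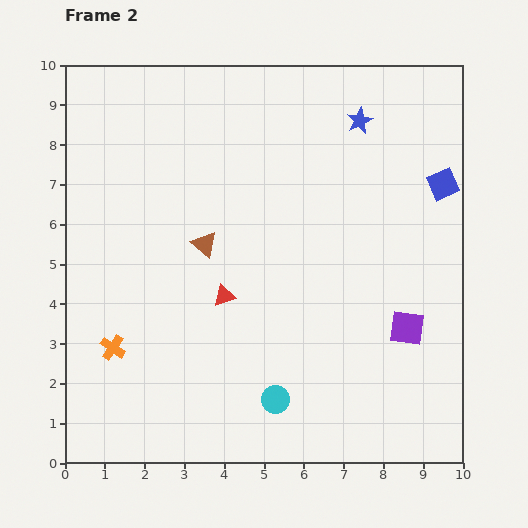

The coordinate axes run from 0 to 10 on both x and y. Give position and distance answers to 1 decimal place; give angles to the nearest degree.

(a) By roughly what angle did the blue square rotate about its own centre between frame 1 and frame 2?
27° counter-clockwise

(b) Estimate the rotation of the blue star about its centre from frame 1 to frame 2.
31° counter-clockwise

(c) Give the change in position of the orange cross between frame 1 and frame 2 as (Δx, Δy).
(0.6, 0.1)

The orange cross was at (0.6, 2.8) in frame 1 and (1.2, 2.9) in frame 2.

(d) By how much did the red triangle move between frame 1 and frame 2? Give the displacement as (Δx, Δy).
(0.1, 2.0)

The red triangle was at (3.9, 2.2) in frame 1 and (4.0, 4.2) in frame 2.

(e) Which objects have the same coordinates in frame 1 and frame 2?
the purple square, the blue square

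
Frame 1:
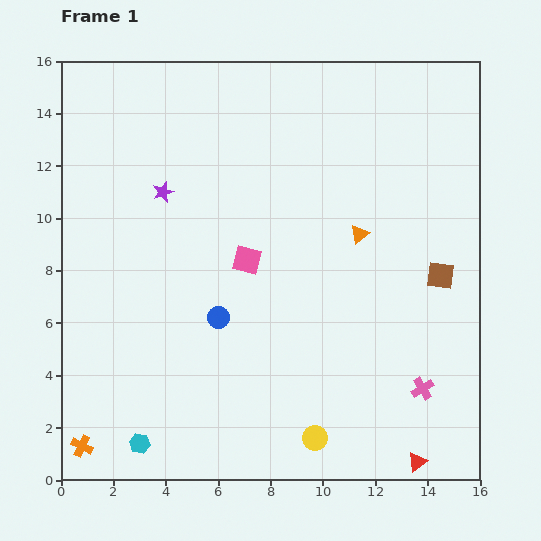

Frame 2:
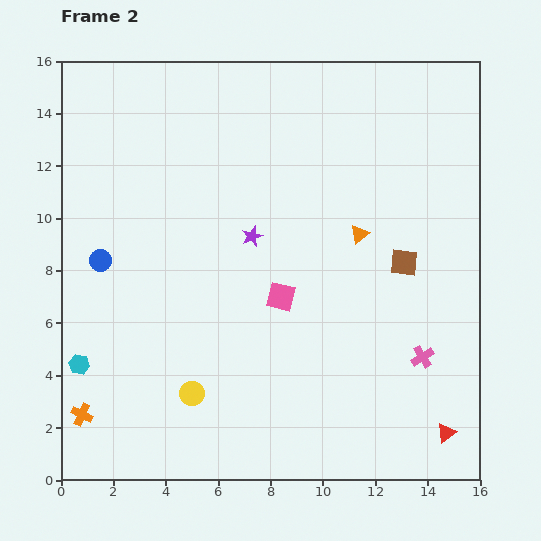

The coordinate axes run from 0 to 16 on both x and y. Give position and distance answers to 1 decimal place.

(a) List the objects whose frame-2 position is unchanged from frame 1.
the orange triangle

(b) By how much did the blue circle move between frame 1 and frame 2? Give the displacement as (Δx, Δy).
(-4.5, 2.2)

The blue circle was at (6.0, 6.2) in frame 1 and (1.5, 8.4) in frame 2.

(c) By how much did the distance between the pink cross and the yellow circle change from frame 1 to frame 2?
+4.4

Distance in frame 1: 4.5. Distance in frame 2: 8.9.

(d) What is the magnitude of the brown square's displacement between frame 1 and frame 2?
1.5

The brown square moved from (14.5, 7.8) to (13.1, 8.3), a distance of √(1.4² + 0.5²) ≈ 1.5.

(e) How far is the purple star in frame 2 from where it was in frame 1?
3.8

The purple star moved from (3.9, 11.0) to (7.3, 9.3), a distance of √(3.4² + 1.7²) ≈ 3.8.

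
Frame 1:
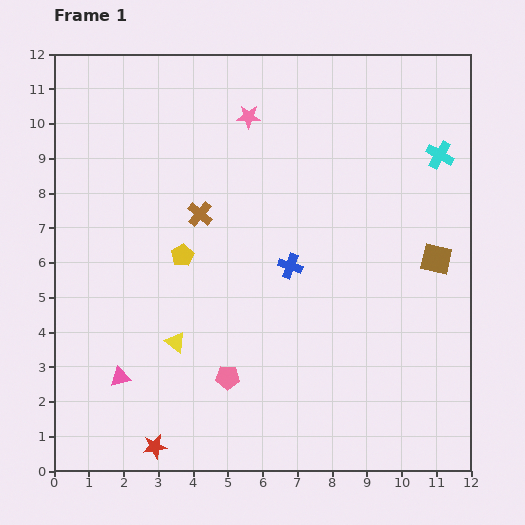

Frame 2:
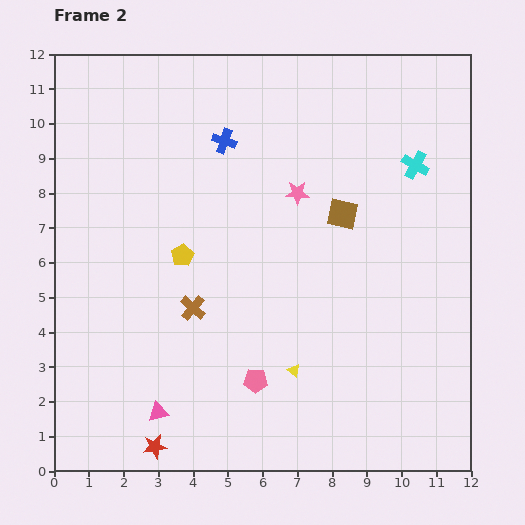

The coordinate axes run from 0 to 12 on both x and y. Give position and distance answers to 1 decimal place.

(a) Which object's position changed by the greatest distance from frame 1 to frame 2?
the blue cross

(moved 4.1; next 3.5)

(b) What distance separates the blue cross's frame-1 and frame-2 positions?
4.1

The blue cross moved from (6.8, 5.9) to (4.9, 9.5), a distance of √(1.9² + 3.6²) ≈ 4.1.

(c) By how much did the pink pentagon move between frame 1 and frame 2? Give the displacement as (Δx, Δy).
(0.8, -0.1)

The pink pentagon was at (5.0, 2.7) in frame 1 and (5.8, 2.6) in frame 2.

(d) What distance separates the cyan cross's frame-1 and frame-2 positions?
0.8

The cyan cross moved from (11.1, 9.1) to (10.4, 8.8), a distance of √(0.7² + 0.3²) ≈ 0.8.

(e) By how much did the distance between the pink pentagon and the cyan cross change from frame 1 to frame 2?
-1.1

Distance in frame 1: 8.8. Distance in frame 2: 7.7.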